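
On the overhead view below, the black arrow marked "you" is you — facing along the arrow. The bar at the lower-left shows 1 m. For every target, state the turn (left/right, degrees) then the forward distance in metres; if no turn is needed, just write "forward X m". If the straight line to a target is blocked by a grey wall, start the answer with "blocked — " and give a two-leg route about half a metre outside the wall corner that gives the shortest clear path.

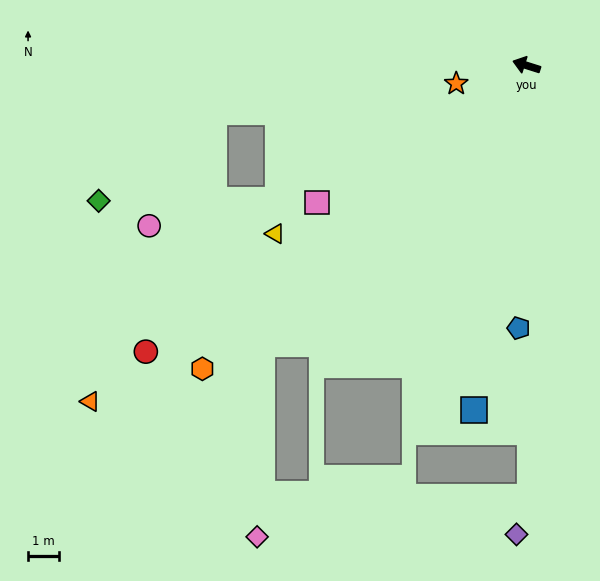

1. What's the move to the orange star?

turn left 32°, forward 2.3 m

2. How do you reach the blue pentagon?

turn left 106°, forward 8.4 m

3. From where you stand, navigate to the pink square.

turn left 51°, forward 8.0 m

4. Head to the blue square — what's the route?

turn left 99°, forward 11.2 m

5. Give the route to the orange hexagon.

turn left 61°, forward 14.2 m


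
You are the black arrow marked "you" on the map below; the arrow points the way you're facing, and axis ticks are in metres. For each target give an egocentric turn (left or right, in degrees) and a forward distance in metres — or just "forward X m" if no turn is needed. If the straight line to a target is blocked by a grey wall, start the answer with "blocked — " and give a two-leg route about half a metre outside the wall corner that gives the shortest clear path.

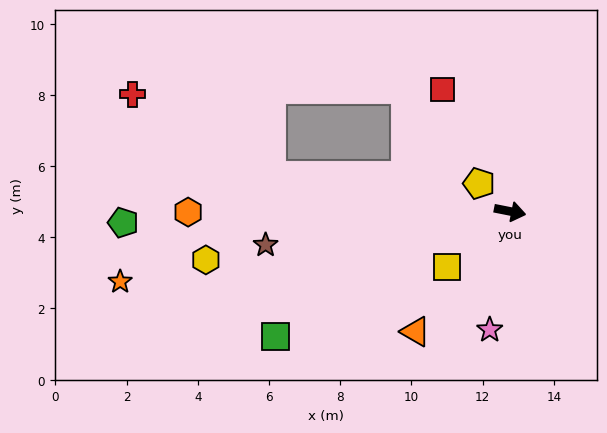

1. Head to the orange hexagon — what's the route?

turn right 169°, forward 9.0 m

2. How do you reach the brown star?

turn right 161°, forward 6.9 m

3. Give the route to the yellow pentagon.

turn left 149°, forward 1.2 m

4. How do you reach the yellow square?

turn right 127°, forward 2.4 m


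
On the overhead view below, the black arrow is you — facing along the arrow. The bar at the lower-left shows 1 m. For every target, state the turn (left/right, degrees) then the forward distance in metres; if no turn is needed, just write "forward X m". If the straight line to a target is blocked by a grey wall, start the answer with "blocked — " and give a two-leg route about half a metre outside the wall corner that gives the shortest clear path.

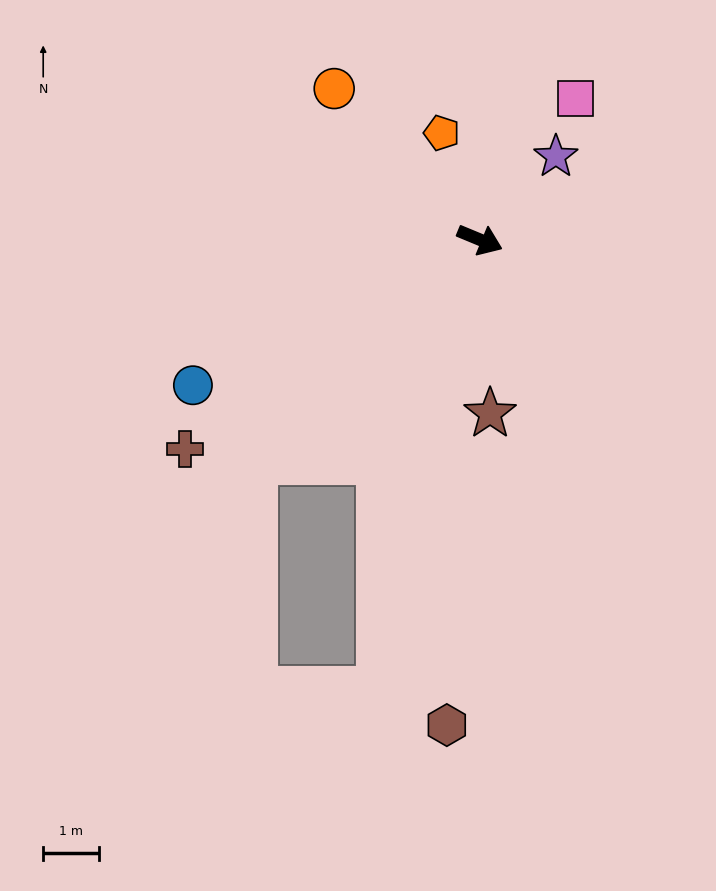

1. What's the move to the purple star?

turn left 70°, forward 2.0 m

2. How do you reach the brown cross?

turn right 122°, forward 6.5 m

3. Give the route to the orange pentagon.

turn left 132°, forward 2.0 m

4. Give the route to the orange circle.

turn left 156°, forward 3.8 m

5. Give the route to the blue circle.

turn right 131°, forward 5.8 m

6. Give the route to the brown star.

turn right 64°, forward 3.1 m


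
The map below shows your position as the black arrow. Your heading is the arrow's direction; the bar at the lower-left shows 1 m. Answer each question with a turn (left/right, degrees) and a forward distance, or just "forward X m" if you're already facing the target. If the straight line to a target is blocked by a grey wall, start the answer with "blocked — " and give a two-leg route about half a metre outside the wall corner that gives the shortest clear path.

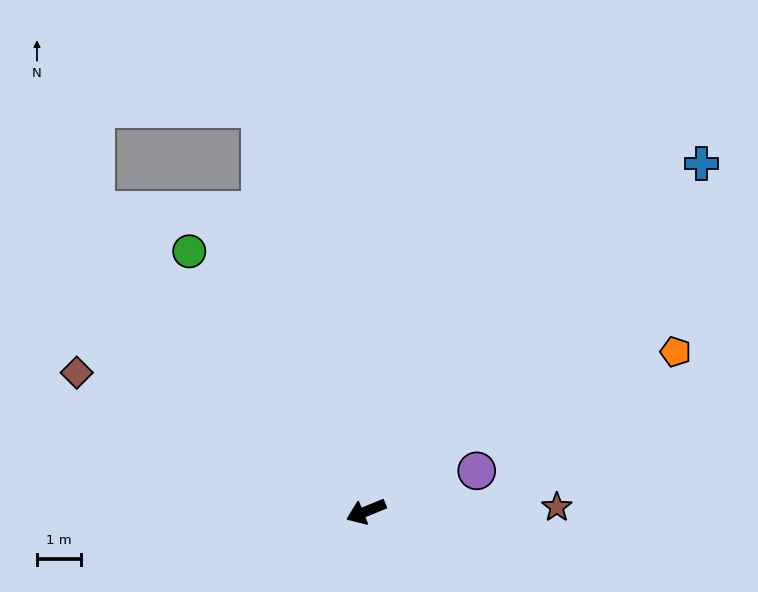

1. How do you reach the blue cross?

turn right 156°, forward 11.0 m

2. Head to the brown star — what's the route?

turn left 159°, forward 4.3 m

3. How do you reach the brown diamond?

turn right 48°, forward 7.3 m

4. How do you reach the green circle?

turn right 78°, forward 7.1 m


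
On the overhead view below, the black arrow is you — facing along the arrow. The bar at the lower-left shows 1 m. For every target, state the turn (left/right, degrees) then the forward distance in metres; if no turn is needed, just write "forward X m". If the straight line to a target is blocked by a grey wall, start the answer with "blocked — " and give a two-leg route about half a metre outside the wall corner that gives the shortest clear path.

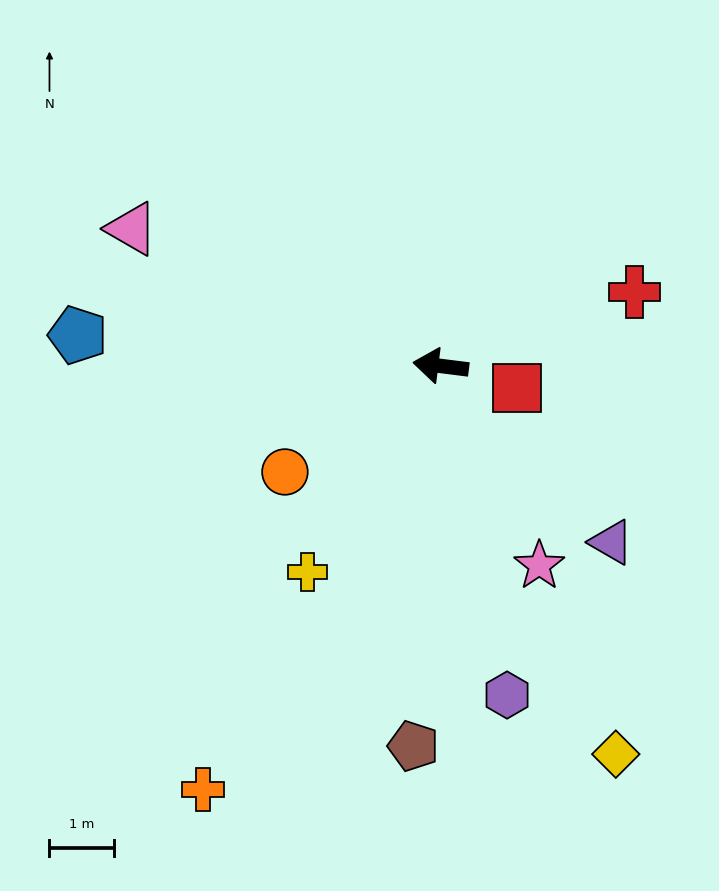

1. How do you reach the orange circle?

turn left 41°, forward 2.9 m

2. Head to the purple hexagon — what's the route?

turn left 109°, forward 5.2 m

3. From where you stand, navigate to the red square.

turn left 171°, forward 1.2 m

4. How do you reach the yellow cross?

turn left 64°, forward 3.8 m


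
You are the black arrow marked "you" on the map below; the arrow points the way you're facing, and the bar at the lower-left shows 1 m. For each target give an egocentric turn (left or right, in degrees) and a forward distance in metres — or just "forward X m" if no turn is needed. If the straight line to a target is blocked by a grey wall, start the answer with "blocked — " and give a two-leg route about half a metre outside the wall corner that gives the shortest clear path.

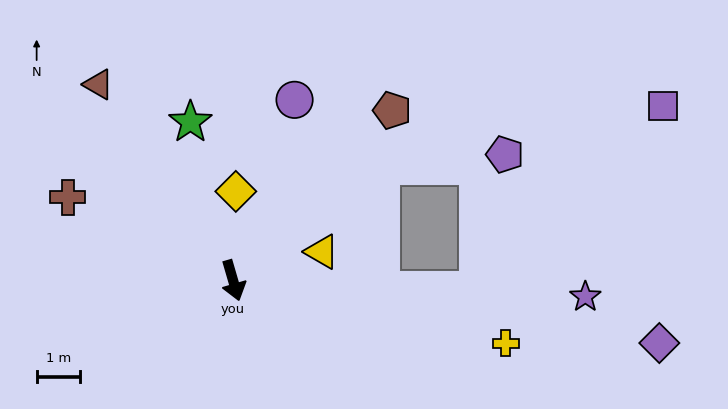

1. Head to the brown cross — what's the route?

turn right 133°, forward 4.2 m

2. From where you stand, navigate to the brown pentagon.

turn left 121°, forward 5.3 m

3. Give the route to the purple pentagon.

blocked — turn left 111°, forward 4.3 m, then turn right 32°, forward 2.8 m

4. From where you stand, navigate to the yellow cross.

turn left 61°, forward 6.4 m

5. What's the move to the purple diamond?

turn left 65°, forward 9.9 m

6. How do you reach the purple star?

turn left 71°, forward 8.1 m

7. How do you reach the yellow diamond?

turn left 162°, forward 2.0 m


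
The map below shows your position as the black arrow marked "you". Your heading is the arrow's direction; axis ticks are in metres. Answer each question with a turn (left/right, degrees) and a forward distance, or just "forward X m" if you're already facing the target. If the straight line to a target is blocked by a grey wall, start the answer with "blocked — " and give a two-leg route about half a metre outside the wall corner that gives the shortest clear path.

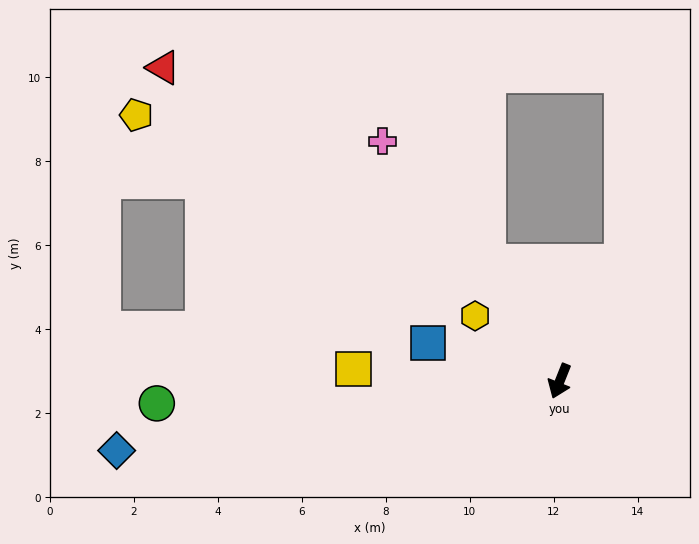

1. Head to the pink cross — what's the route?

turn right 122°, forward 7.1 m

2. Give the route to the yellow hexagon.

turn right 106°, forward 2.5 m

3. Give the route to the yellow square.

turn right 72°, forward 4.9 m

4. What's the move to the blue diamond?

turn right 59°, forward 10.7 m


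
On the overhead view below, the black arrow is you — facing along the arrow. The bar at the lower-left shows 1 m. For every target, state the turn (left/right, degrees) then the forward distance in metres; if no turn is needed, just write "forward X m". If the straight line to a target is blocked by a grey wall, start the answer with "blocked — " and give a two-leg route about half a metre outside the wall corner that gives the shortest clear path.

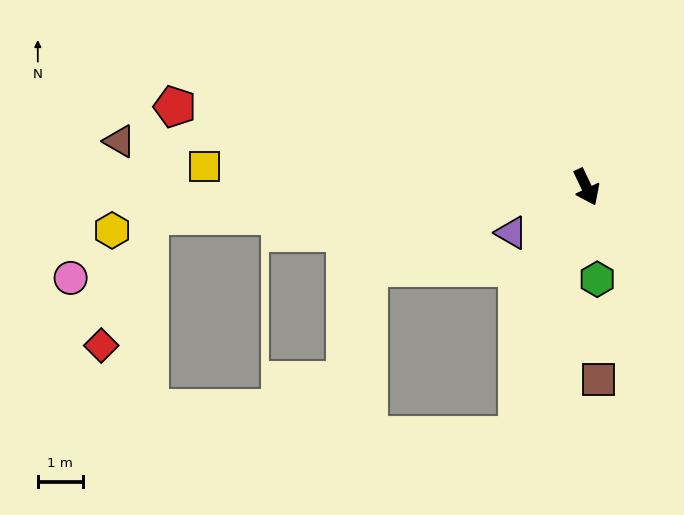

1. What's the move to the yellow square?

turn right 119°, forward 8.5 m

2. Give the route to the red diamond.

blocked — turn right 112°, forward 9.7 m, then turn left 66°, forward 3.1 m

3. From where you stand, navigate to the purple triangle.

turn right 84°, forward 1.9 m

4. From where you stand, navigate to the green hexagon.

turn right 19°, forward 2.1 m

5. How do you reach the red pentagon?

turn right 127°, forward 9.3 m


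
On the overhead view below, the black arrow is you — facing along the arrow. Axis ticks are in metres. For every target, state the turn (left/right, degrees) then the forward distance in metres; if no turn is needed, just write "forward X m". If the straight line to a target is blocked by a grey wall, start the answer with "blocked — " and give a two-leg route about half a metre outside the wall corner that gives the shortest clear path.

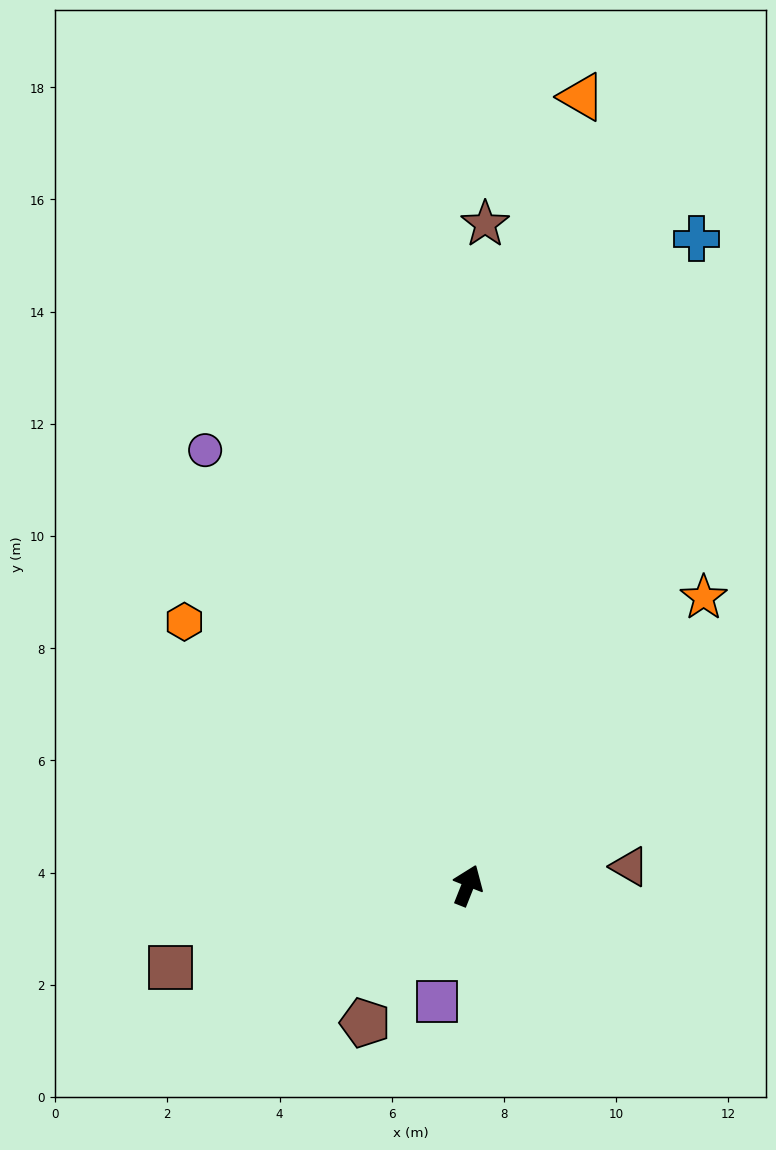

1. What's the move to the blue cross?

turn left 2°, forward 12.2 m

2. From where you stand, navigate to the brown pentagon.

turn left 165°, forward 3.1 m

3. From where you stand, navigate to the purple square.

turn right 173°, forward 2.1 m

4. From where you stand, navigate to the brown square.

turn left 127°, forward 5.5 m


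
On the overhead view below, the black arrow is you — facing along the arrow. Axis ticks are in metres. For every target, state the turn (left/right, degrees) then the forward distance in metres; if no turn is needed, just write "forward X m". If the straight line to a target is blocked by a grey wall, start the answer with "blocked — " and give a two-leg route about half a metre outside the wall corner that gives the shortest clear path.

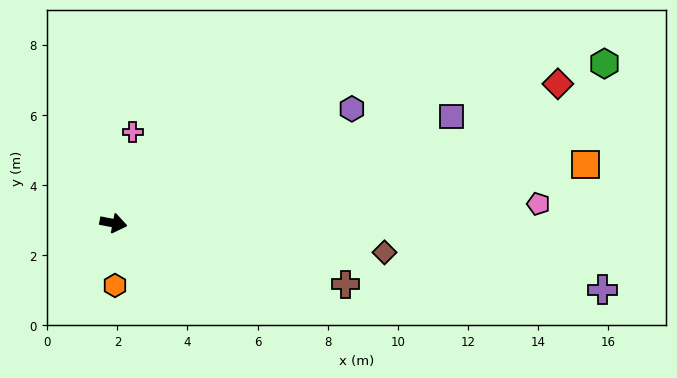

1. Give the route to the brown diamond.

turn left 5°, forward 7.8 m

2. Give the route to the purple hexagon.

turn left 36°, forward 7.6 m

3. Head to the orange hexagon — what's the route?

turn right 78°, forward 1.8 m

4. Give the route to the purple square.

turn left 28°, forward 10.1 m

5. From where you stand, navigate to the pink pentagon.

turn left 13°, forward 12.1 m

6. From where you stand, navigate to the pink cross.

turn left 89°, forward 2.7 m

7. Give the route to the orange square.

turn left 18°, forward 13.6 m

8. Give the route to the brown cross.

turn right 4°, forward 6.8 m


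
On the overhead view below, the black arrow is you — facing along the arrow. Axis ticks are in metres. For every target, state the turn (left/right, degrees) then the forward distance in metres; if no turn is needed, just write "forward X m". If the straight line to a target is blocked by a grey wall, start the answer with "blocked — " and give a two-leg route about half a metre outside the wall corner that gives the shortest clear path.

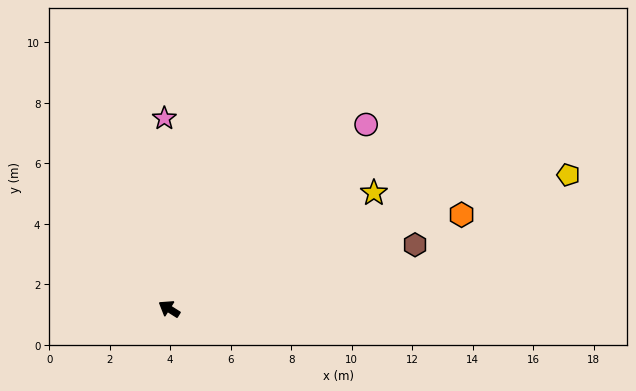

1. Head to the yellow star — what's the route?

turn right 118°, forward 7.8 m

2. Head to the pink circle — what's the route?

turn right 105°, forward 8.9 m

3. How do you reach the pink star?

turn right 56°, forward 6.3 m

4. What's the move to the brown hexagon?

turn right 133°, forward 8.4 m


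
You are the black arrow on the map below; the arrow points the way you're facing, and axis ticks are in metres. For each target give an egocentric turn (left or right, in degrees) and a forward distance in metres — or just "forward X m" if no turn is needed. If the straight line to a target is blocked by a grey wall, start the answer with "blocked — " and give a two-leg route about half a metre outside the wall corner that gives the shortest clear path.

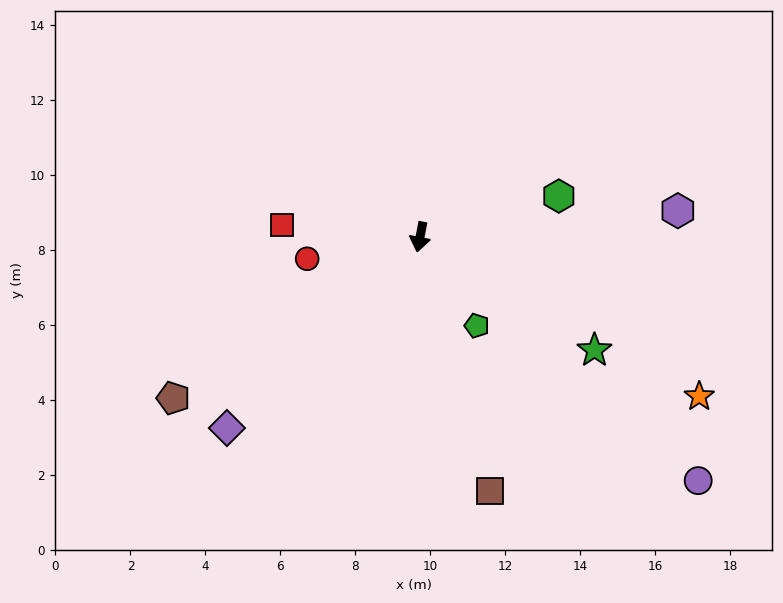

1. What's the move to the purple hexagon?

turn left 107°, forward 6.9 m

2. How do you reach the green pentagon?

turn left 44°, forward 2.8 m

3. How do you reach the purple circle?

turn left 60°, forward 9.9 m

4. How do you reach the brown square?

turn left 26°, forward 7.0 m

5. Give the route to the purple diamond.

turn right 34°, forward 7.2 m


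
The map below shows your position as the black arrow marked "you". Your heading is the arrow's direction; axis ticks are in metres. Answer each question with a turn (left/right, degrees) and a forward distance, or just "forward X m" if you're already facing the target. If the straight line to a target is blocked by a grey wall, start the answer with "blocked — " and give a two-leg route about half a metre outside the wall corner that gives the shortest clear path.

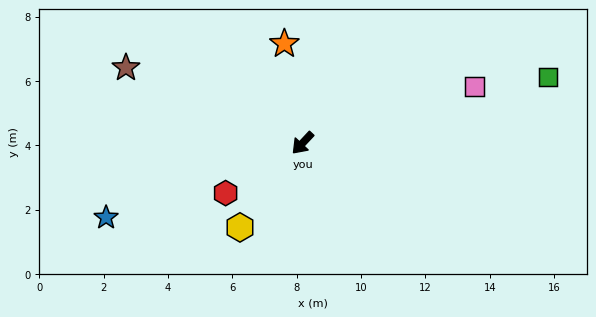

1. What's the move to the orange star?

turn right 126°, forward 3.1 m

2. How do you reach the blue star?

turn right 26°, forward 6.5 m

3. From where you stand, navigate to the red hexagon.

turn right 14°, forward 2.9 m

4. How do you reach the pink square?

turn left 151°, forward 5.6 m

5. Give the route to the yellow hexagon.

turn left 7°, forward 3.3 m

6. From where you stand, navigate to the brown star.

turn right 70°, forward 6.0 m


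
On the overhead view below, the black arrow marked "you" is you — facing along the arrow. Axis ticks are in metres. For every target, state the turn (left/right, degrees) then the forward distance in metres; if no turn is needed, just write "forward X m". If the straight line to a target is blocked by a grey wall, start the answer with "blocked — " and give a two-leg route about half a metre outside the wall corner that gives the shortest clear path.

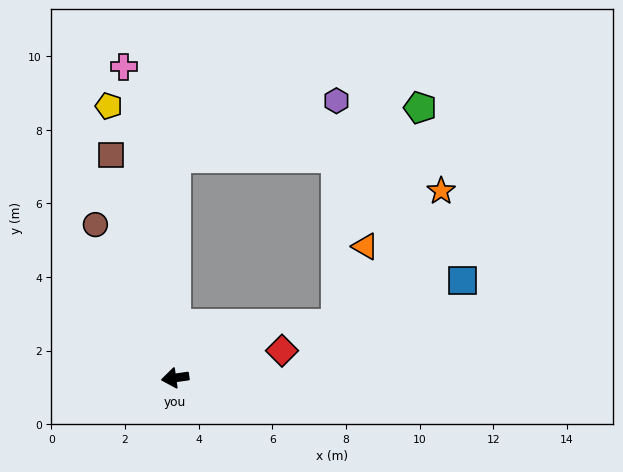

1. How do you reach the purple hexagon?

blocked — turn right 98°, forward 6.0 m, then turn right 71°, forward 4.6 m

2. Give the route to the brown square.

turn right 82°, forward 6.3 m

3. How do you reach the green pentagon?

blocked — turn right 98°, forward 6.0 m, then turn right 79°, forward 6.8 m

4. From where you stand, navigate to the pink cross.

turn right 89°, forward 8.6 m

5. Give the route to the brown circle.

turn right 71°, forward 4.7 m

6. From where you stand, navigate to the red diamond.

turn right 174°, forward 3.0 m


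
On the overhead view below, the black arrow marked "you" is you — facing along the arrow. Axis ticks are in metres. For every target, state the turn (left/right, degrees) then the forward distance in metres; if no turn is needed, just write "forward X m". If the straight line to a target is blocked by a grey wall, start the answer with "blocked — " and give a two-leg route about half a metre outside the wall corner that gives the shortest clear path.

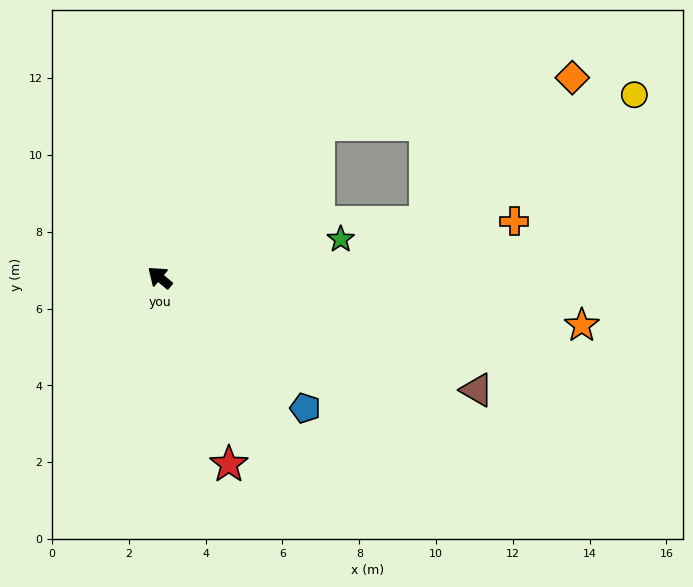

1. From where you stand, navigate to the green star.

turn right 128°, forward 4.8 m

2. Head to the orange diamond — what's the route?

blocked — turn right 96°, forward 5.7 m, then turn right 33°, forward 6.7 m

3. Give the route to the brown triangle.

turn right 159°, forward 8.8 m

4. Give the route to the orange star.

turn right 146°, forward 11.1 m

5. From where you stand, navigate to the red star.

turn left 150°, forward 5.2 m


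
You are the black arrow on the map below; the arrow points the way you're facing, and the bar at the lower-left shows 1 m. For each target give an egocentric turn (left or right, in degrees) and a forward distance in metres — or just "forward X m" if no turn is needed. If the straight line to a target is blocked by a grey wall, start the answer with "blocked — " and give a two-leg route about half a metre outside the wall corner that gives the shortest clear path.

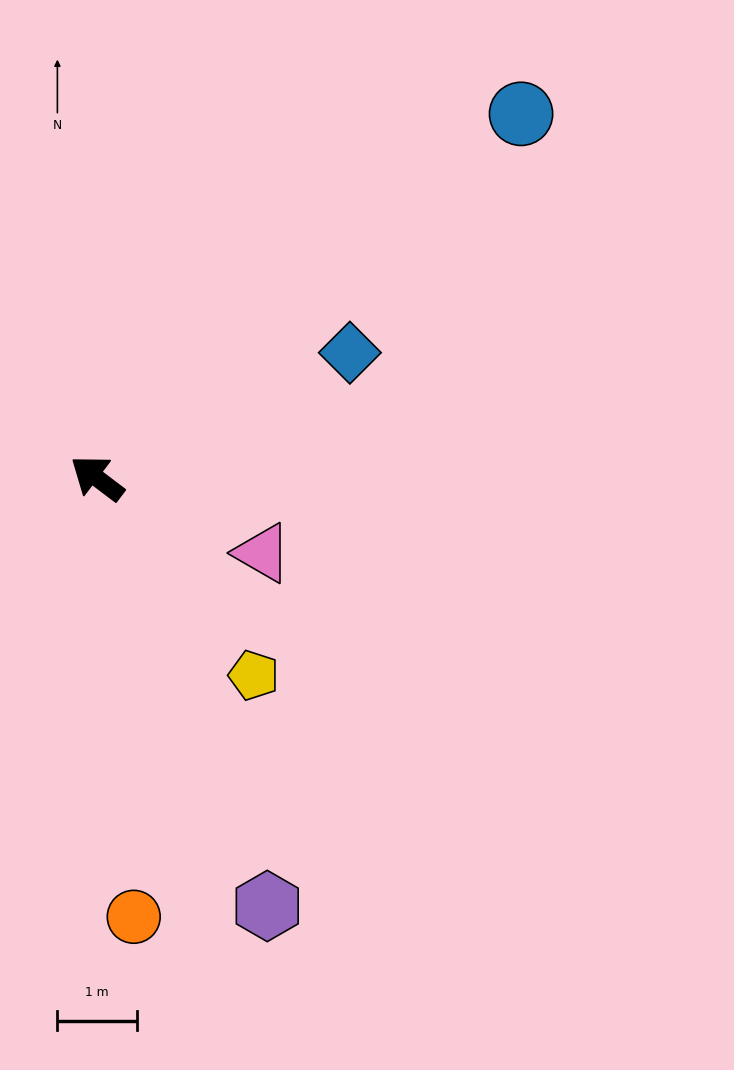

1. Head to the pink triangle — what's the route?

turn right 167°, forward 2.3 m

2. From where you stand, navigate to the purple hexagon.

turn left 149°, forward 5.8 m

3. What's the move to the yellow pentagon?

turn left 166°, forward 3.2 m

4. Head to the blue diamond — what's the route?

turn right 117°, forward 3.6 m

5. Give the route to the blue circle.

turn right 102°, forward 7.0 m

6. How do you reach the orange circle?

turn left 132°, forward 5.6 m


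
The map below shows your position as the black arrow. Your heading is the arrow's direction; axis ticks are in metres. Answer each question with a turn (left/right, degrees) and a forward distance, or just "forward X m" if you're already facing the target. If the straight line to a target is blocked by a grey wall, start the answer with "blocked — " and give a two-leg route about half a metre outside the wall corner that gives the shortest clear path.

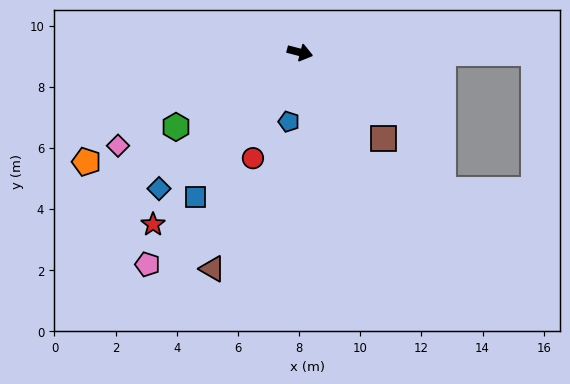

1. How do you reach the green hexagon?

turn right 134°, forward 4.7 m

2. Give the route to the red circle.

turn right 99°, forward 3.8 m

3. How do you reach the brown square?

turn right 31°, forward 3.9 m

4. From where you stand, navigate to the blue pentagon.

turn right 85°, forward 2.3 m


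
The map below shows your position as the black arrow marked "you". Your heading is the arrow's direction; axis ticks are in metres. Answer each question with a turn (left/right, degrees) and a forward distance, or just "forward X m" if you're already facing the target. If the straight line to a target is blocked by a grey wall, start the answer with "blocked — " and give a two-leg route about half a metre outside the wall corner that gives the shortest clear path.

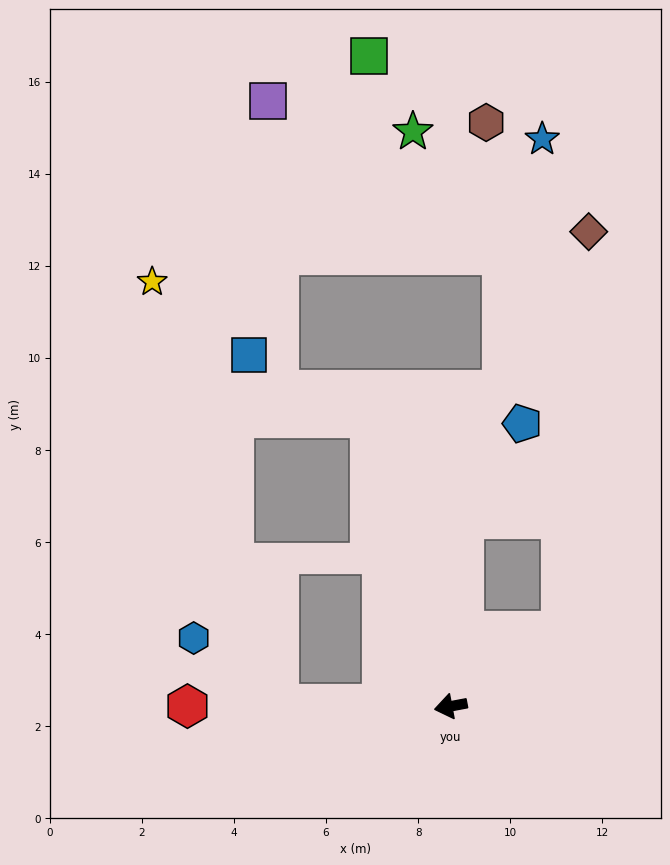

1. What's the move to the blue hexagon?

blocked — turn right 12°, forward 3.7 m, then turn right 36°, forward 2.3 m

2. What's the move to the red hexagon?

turn right 11°, forward 5.7 m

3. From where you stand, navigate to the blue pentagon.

blocked — turn right 105°, forward 4.1 m, then turn right 27°, forward 2.4 m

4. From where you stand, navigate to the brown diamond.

blocked — turn right 156°, forward 2.9 m, then turn left 51°, forward 8.7 m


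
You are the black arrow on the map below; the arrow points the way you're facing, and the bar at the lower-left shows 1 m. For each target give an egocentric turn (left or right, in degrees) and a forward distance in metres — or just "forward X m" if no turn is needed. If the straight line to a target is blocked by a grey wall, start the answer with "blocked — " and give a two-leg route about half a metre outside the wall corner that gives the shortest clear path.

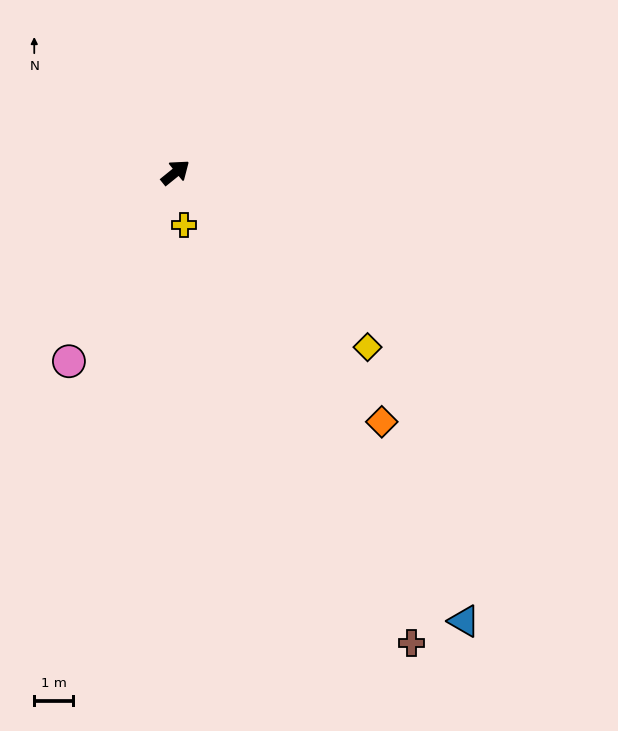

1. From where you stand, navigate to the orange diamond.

turn right 89°, forward 8.3 m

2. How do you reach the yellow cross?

turn right 119°, forward 1.4 m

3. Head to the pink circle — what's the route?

turn right 158°, forward 5.5 m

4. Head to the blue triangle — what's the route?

turn right 96°, forward 13.6 m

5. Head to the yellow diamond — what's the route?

turn right 81°, forward 6.6 m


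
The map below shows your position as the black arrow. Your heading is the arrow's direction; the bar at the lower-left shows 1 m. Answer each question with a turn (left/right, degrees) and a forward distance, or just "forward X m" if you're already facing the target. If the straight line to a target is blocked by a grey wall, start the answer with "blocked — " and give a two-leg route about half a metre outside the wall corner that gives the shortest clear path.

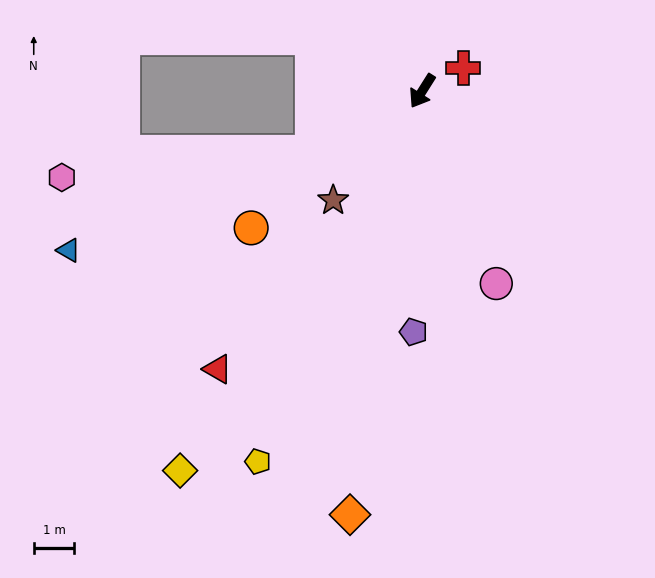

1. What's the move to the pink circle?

turn left 53°, forward 5.1 m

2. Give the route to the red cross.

turn left 152°, forward 1.2 m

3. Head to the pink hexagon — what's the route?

blocked — turn right 29°, forward 3.1 m, then turn right 23°, forward 6.2 m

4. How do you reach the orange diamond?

turn left 23°, forward 10.6 m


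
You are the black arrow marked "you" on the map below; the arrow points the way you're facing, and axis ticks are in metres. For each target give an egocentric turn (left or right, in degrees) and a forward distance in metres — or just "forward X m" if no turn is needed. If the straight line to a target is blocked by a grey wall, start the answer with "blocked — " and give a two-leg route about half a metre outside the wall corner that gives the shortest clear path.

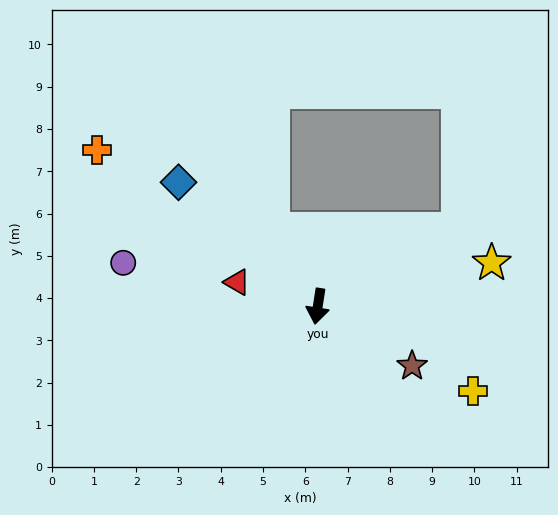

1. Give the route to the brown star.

turn left 67°, forward 2.6 m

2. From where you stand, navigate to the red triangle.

turn right 98°, forward 2.0 m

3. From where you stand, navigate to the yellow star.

turn left 113°, forward 4.2 m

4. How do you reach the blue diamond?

turn right 123°, forward 4.4 m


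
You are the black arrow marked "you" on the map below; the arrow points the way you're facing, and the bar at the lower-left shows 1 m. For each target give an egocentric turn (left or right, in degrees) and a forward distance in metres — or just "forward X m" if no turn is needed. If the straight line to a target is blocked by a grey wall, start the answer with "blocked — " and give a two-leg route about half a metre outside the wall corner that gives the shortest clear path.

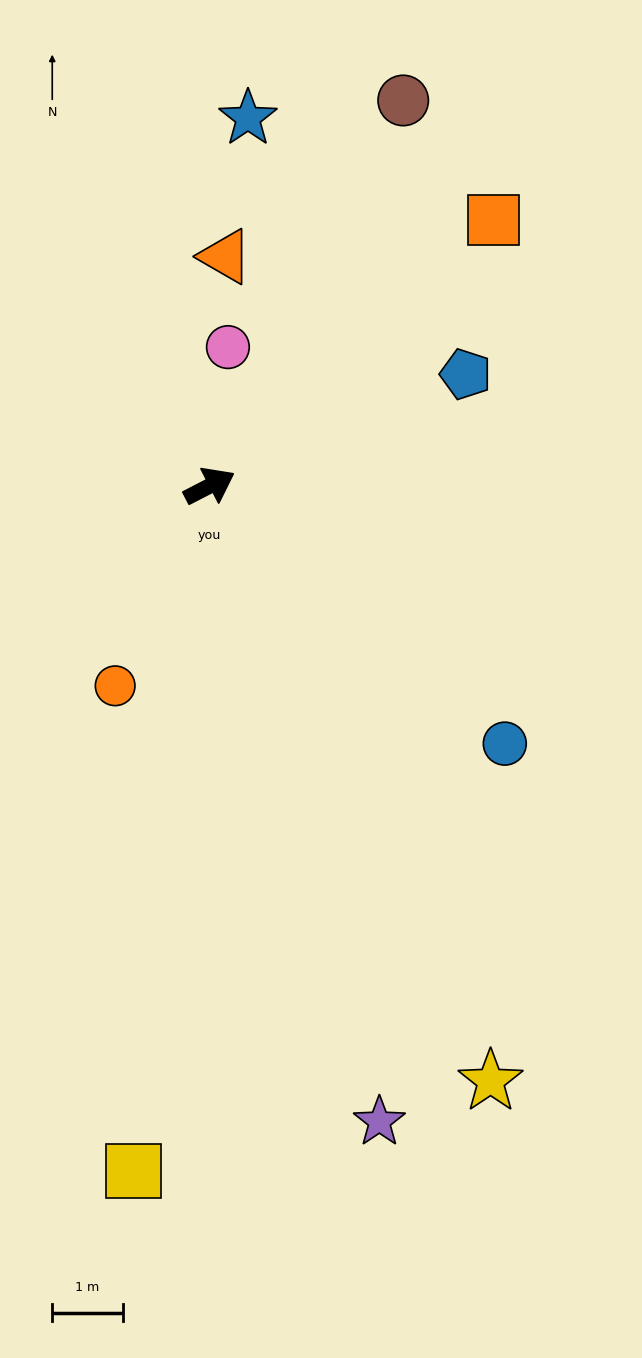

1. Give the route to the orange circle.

turn right 143°, forward 3.1 m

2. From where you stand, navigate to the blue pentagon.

turn right 4°, forward 4.0 m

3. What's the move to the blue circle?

turn right 68°, forward 5.6 m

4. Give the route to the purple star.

turn right 102°, forward 9.4 m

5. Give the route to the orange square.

turn left 16°, forward 5.5 m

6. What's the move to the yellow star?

turn right 92°, forward 9.4 m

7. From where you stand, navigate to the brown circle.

turn left 36°, forward 6.1 m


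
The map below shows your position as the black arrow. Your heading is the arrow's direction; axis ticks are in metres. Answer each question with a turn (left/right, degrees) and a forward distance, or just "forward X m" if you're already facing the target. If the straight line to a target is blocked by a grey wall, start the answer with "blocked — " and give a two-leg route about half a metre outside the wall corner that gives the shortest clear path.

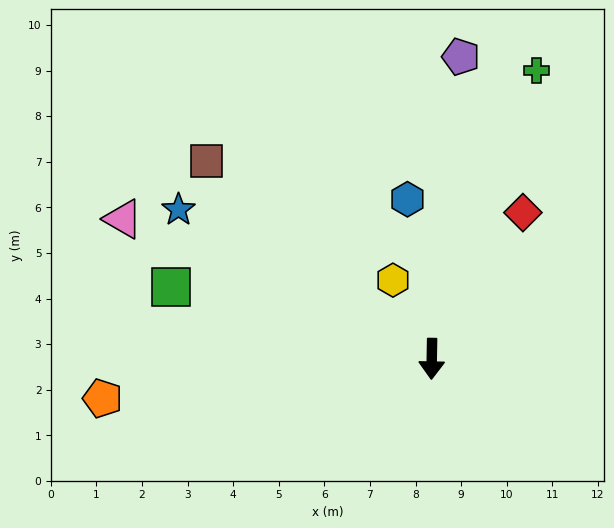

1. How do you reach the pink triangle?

turn right 113°, forward 7.4 m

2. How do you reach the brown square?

turn right 130°, forward 6.6 m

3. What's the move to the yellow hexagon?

turn right 153°, forward 1.9 m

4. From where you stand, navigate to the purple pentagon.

turn left 176°, forward 6.7 m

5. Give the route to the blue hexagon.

turn right 170°, forward 3.5 m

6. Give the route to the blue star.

turn right 119°, forward 6.4 m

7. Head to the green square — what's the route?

turn right 104°, forward 5.9 m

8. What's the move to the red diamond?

turn left 149°, forward 3.8 m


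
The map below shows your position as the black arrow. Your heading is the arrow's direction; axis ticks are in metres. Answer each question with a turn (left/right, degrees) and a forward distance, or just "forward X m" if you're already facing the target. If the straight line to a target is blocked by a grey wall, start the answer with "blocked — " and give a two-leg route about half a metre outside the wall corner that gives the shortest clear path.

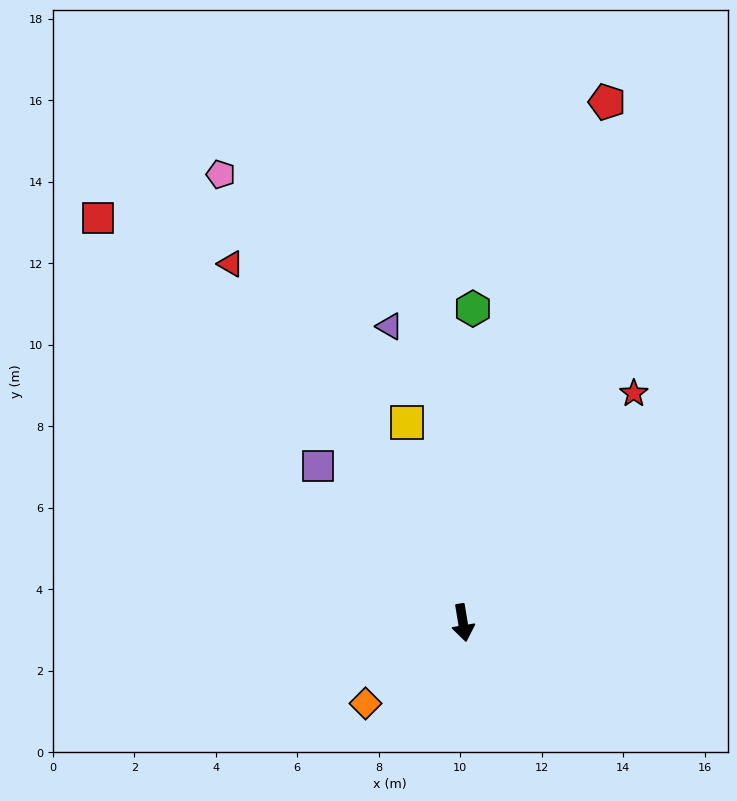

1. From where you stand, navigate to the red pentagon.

turn left 155°, forward 13.3 m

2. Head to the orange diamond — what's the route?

turn right 60°, forward 3.1 m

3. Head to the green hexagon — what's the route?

turn left 169°, forward 7.7 m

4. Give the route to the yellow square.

turn right 174°, forward 5.1 m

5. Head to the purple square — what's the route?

turn right 147°, forward 5.2 m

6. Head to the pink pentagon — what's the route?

turn right 161°, forward 12.5 m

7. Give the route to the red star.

turn left 134°, forward 7.0 m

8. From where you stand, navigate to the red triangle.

turn right 157°, forward 10.5 m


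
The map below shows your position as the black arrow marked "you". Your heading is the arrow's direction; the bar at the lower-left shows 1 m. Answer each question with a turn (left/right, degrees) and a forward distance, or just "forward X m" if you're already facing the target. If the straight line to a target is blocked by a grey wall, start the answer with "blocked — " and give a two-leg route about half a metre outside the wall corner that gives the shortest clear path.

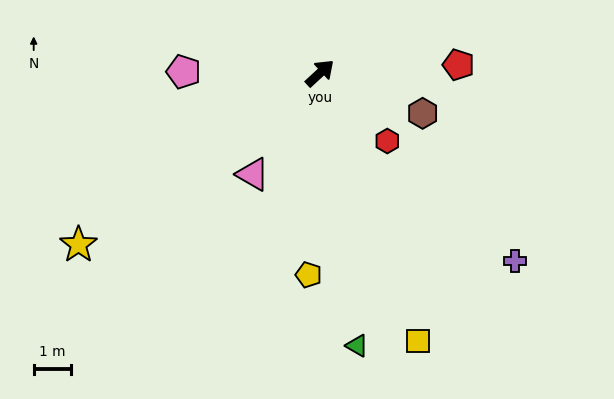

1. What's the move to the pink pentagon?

turn left 137°, forward 3.6 m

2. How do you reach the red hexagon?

turn right 88°, forward 2.5 m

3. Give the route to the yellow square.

turn right 113°, forward 7.6 m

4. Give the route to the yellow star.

turn left 173°, forward 7.8 m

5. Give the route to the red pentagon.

turn right 39°, forward 3.7 m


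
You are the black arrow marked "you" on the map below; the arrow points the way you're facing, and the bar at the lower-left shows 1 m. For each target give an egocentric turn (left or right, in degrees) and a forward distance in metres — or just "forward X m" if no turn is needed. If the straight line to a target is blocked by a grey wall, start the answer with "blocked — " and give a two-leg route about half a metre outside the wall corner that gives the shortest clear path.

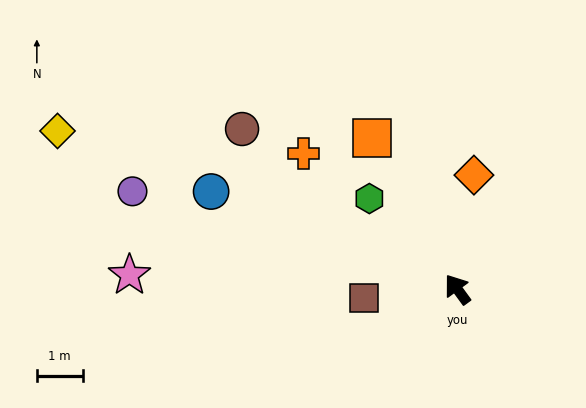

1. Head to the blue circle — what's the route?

turn left 32°, forward 5.8 m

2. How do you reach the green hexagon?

turn left 8°, forward 2.8 m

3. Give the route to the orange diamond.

turn right 44°, forward 2.5 m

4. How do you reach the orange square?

turn right 7°, forward 3.8 m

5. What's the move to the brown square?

turn left 59°, forward 2.1 m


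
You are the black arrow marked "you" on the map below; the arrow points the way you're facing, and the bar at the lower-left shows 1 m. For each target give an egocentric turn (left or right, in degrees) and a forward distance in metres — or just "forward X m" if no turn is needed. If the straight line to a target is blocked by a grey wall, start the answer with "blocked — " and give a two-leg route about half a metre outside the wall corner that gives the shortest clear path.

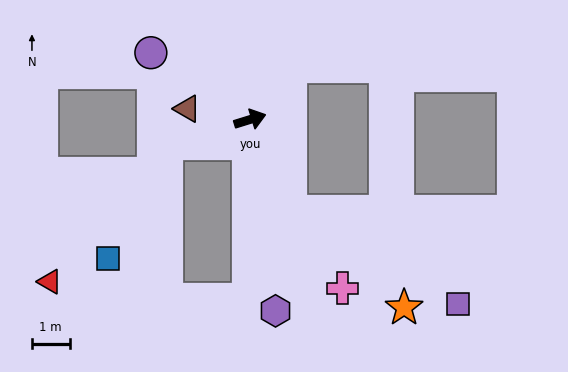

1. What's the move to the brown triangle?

turn left 153°, forward 1.7 m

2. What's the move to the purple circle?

turn left 129°, forward 3.2 m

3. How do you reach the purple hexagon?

turn right 100°, forward 5.1 m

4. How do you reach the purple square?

blocked — turn right 83°, forward 2.7 m, then turn left 37°, forward 5.1 m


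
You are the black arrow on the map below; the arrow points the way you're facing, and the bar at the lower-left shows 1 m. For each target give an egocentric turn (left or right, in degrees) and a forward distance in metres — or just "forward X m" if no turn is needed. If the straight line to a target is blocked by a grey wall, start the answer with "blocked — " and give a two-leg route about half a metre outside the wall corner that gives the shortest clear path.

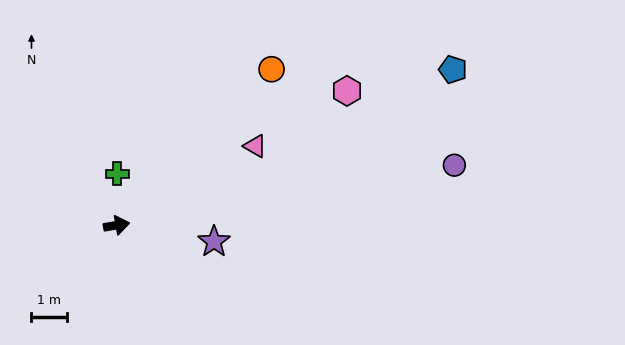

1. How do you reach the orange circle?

turn left 35°, forward 6.1 m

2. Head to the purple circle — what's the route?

forward 9.6 m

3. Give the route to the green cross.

turn left 80°, forward 1.4 m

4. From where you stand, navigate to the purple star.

turn right 19°, forward 2.8 m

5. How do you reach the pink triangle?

turn left 20°, forward 4.5 m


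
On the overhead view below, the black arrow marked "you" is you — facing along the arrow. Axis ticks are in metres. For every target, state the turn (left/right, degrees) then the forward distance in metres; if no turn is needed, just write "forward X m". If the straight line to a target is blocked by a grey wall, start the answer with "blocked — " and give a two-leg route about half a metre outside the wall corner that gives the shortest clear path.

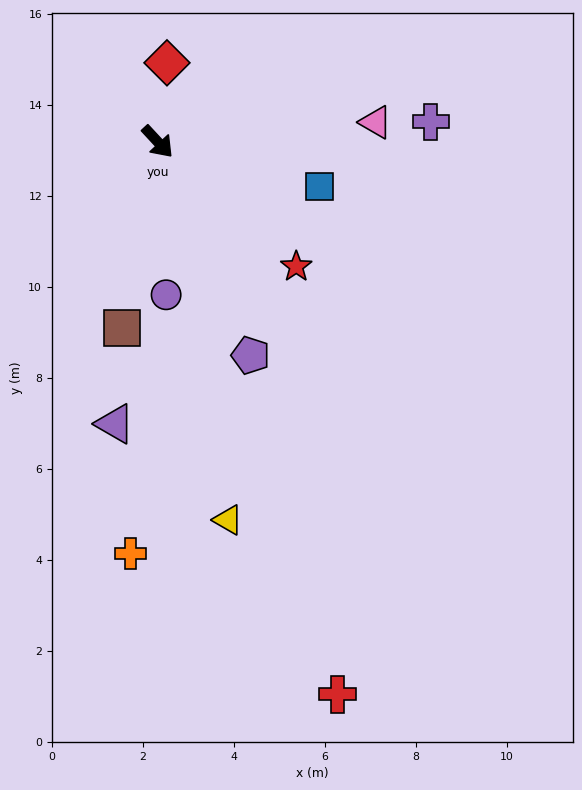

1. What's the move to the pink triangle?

turn left 52°, forward 4.8 m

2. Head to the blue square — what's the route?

turn left 32°, forward 3.7 m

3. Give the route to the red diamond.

turn left 130°, forward 1.7 m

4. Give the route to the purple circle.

turn right 40°, forward 3.4 m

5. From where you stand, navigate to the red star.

turn left 5°, forward 4.1 m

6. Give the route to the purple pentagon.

turn right 19°, forward 5.1 m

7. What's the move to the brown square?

turn right 54°, forward 4.2 m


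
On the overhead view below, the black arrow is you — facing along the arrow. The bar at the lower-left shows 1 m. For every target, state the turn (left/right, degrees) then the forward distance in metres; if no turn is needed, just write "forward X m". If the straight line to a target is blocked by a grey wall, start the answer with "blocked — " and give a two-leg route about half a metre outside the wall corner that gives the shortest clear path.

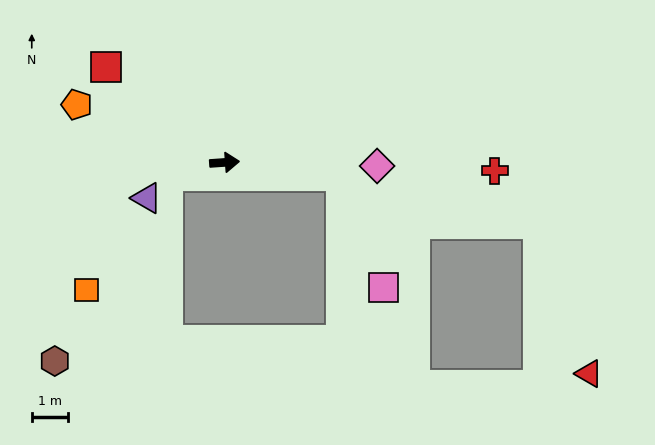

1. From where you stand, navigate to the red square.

turn left 137°, forward 4.2 m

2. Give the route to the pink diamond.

turn right 5°, forward 4.2 m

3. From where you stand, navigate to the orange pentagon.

turn left 155°, forward 4.4 m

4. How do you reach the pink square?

blocked — turn right 11°, forward 3.2 m, then turn right 62°, forward 3.3 m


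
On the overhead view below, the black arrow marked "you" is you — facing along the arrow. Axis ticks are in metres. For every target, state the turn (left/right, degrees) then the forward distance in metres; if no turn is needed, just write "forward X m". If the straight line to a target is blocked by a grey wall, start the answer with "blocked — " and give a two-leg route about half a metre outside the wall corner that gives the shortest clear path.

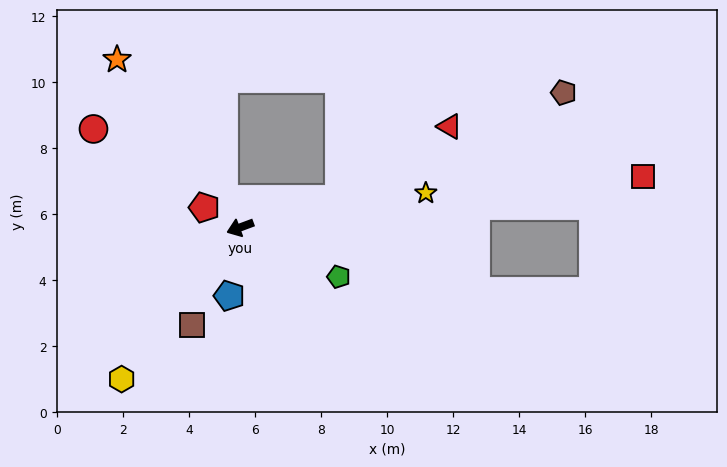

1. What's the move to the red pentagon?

turn right 49°, forward 1.2 m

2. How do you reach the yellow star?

turn left 170°, forward 5.7 m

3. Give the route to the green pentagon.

turn left 133°, forward 3.3 m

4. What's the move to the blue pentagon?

turn left 61°, forward 2.1 m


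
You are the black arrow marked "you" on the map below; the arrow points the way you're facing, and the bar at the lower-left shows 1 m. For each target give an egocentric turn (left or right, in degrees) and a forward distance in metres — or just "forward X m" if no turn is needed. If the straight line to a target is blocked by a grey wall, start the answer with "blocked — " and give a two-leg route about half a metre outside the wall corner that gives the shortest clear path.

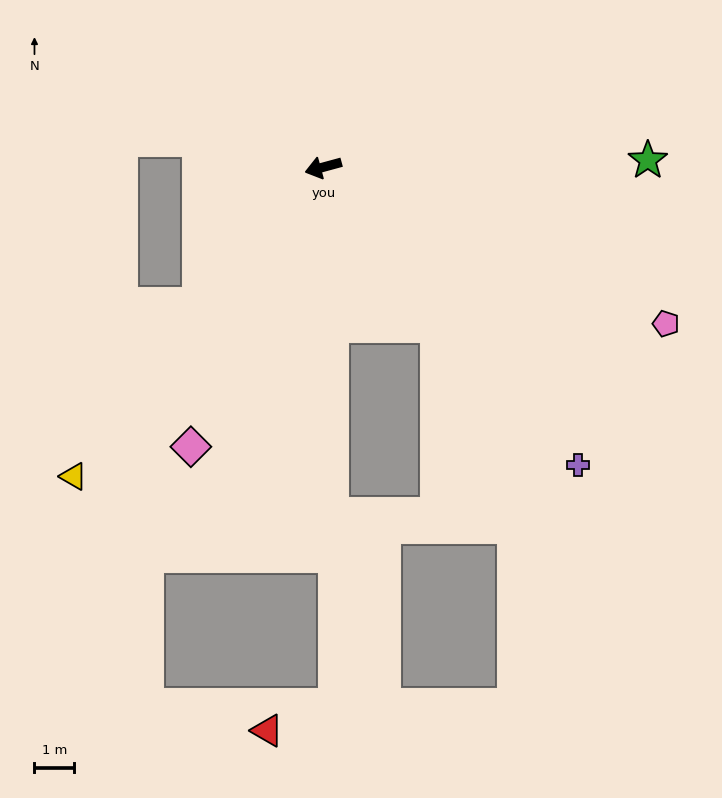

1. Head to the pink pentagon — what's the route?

turn left 140°, forward 9.4 m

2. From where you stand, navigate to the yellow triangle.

turn left 36°, forward 10.0 m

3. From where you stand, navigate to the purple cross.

turn left 115°, forward 9.8 m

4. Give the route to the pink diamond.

turn left 49°, forward 7.7 m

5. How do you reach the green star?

turn left 166°, forward 8.1 m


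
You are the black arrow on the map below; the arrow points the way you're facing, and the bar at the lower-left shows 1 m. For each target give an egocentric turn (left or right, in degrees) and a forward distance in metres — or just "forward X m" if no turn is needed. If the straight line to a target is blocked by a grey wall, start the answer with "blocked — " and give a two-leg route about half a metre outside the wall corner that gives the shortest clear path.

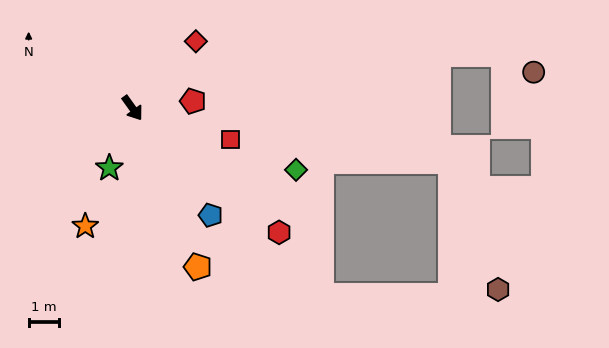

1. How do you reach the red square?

turn left 37°, forward 3.4 m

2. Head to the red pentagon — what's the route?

turn left 61°, forward 2.0 m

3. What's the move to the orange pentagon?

turn right 13°, forward 5.7 m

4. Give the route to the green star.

turn right 57°, forward 2.1 m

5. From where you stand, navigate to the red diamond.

turn left 101°, forward 3.1 m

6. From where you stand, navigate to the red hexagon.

turn left 14°, forward 6.4 m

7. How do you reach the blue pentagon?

forward 4.4 m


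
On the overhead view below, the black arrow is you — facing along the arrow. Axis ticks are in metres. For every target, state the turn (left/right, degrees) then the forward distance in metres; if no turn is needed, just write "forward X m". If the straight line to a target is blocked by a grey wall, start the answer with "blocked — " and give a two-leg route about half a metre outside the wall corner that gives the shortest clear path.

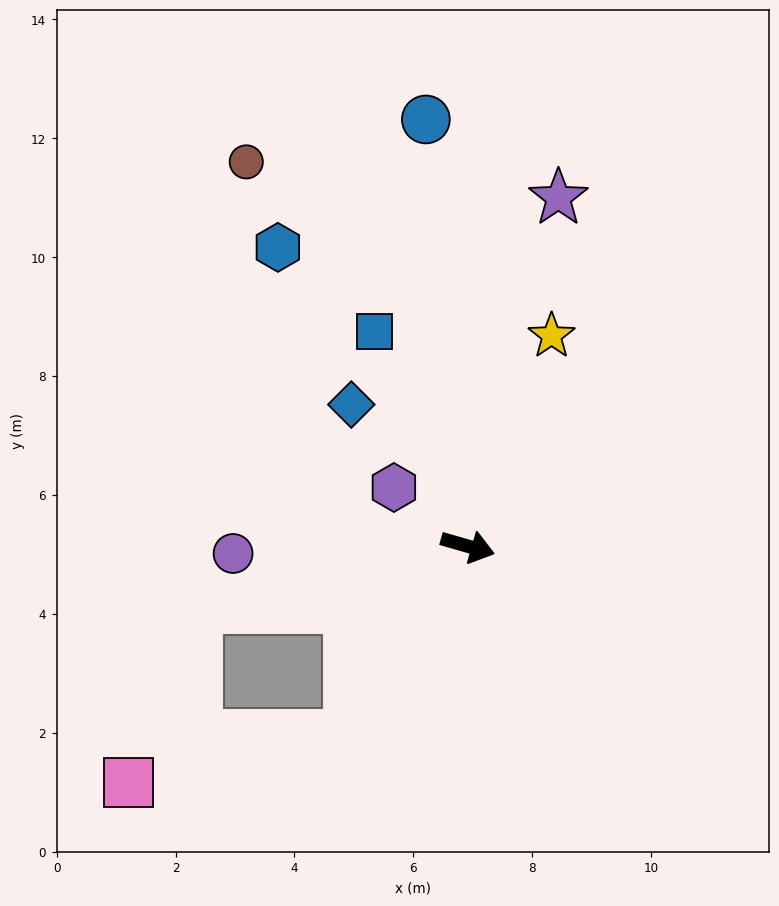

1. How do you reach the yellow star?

turn left 84°, forward 3.8 m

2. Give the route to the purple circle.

turn right 162°, forward 4.0 m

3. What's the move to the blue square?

turn left 130°, forward 3.9 m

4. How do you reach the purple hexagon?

turn left 158°, forward 1.6 m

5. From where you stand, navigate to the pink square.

blocked — turn right 106°, forward 3.8 m, then turn right 46°, forward 3.8 m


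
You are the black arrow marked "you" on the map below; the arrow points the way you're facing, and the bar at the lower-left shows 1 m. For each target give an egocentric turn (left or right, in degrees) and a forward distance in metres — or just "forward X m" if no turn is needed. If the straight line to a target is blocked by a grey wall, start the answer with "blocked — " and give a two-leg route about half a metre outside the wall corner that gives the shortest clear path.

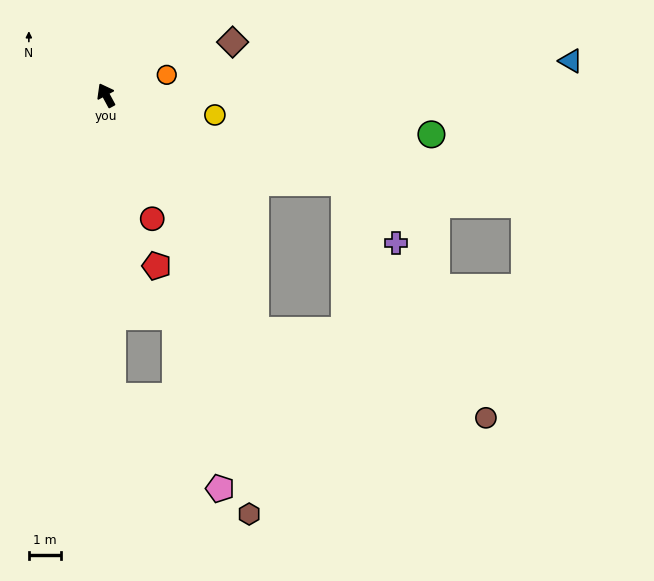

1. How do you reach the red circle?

turn left 172°, forward 4.1 m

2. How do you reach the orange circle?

turn right 100°, forward 2.0 m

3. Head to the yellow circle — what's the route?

turn right 129°, forward 3.5 m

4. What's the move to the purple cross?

blocked — turn right 139°, forward 8.0 m, then turn right 29°, forward 2.5 m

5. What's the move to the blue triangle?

turn right 114°, forward 14.6 m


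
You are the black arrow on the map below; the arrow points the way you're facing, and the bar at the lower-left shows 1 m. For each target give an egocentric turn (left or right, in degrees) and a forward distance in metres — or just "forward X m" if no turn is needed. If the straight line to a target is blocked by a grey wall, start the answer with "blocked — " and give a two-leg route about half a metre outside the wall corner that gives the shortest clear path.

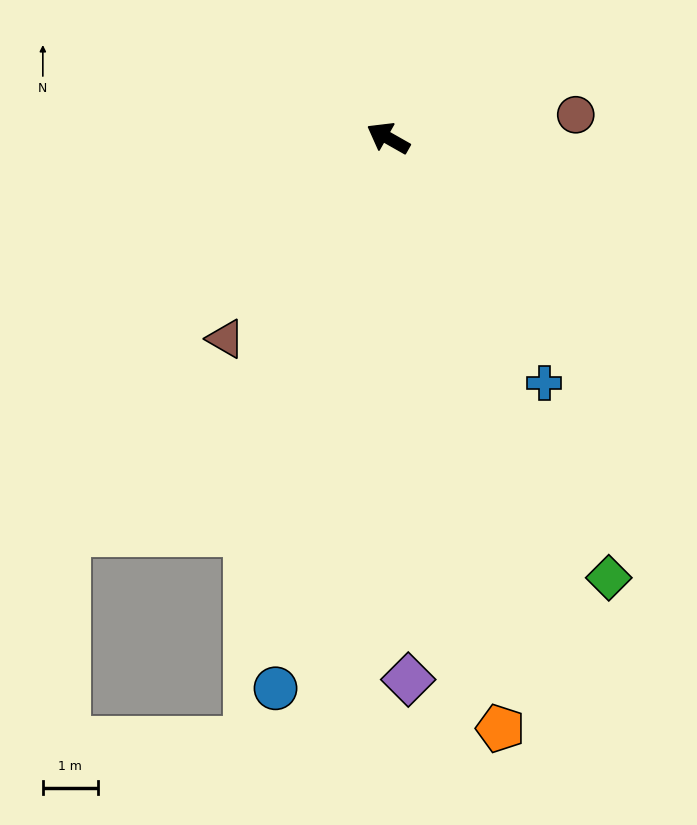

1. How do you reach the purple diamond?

turn left 122°, forward 9.9 m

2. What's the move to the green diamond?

turn left 146°, forward 9.0 m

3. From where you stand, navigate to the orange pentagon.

turn left 130°, forward 10.9 m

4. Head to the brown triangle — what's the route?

turn left 81°, forward 4.7 m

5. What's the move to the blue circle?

turn left 108°, forward 10.2 m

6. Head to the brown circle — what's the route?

turn right 143°, forward 3.4 m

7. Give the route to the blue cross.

turn left 152°, forward 5.3 m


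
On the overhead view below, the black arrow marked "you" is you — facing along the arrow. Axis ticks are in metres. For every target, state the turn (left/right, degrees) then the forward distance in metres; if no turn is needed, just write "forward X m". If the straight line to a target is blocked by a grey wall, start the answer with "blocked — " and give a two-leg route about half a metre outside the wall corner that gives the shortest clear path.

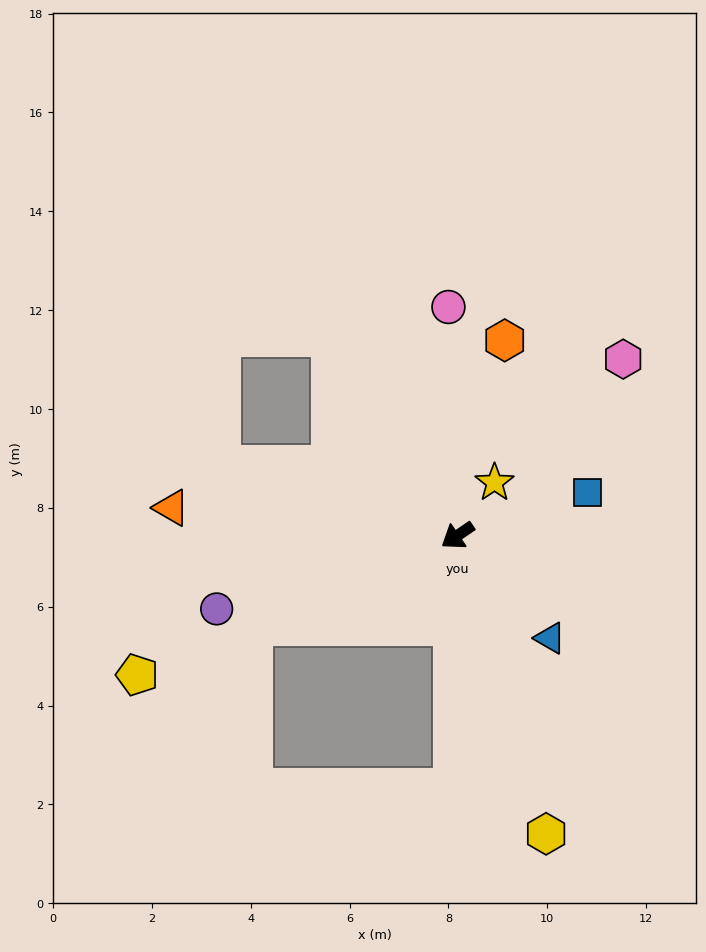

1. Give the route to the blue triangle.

turn left 98°, forward 2.8 m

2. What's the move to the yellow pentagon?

turn right 11°, forward 7.1 m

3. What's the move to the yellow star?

turn right 159°, forward 1.3 m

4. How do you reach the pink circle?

turn right 122°, forward 4.6 m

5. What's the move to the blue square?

turn left 164°, forward 2.8 m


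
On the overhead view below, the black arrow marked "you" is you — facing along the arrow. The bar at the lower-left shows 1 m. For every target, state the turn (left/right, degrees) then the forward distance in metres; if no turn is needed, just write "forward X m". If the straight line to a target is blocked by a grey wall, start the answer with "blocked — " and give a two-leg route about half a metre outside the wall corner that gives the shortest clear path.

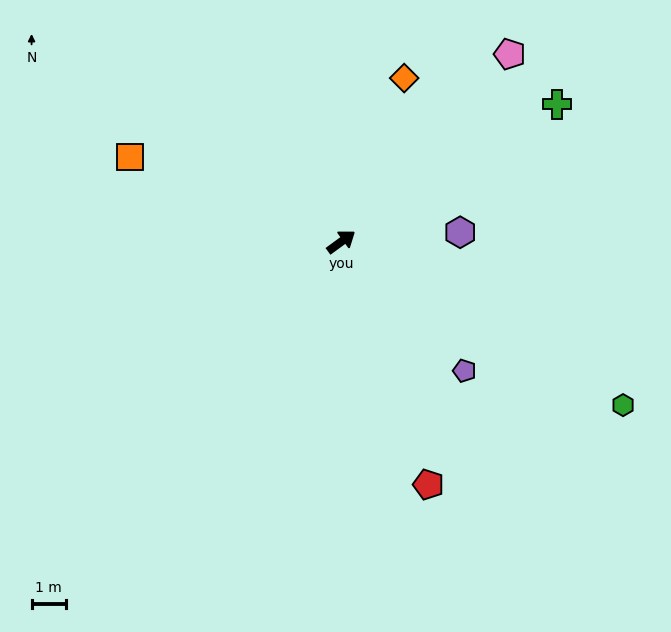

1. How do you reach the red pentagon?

turn right 106°, forward 7.6 m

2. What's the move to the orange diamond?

turn left 33°, forward 5.1 m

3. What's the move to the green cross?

turn right 4°, forward 7.5 m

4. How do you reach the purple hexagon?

turn right 32°, forward 3.5 m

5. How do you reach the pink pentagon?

turn left 12°, forward 7.4 m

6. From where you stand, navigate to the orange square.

turn left 122°, forward 6.7 m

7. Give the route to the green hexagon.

turn right 66°, forward 9.5 m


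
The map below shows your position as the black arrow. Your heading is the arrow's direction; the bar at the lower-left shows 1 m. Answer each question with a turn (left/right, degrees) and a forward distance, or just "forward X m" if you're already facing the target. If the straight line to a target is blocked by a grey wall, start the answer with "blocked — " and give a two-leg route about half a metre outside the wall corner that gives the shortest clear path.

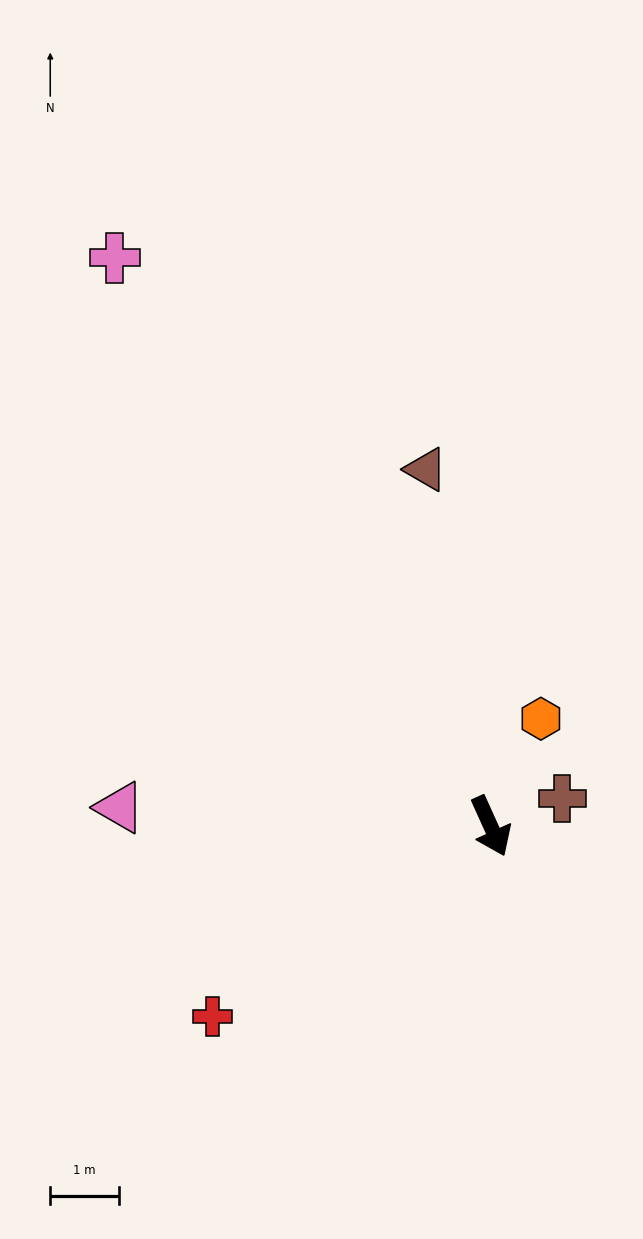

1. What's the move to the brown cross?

turn left 87°, forward 1.1 m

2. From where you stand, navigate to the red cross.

turn right 80°, forward 4.9 m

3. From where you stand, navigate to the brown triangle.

turn left 166°, forward 5.3 m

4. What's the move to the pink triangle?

turn right 117°, forward 5.4 m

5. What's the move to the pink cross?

turn right 171°, forward 10.0 m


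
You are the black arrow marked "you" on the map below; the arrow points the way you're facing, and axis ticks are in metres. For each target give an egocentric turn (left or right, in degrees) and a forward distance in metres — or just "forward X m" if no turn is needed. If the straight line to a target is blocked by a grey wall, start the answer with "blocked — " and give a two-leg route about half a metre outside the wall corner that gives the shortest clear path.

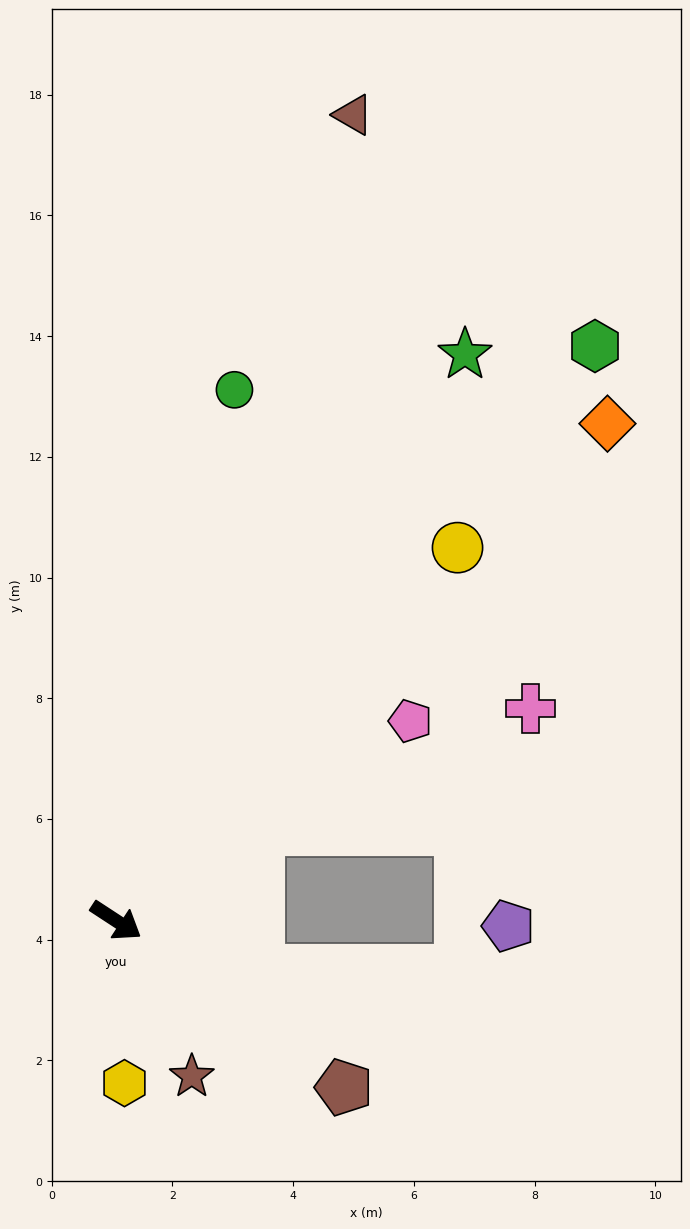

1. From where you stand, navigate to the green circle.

turn left 111°, forward 9.0 m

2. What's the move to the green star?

turn left 92°, forward 11.0 m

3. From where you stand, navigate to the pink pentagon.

turn left 67°, forward 5.9 m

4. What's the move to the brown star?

turn right 31°, forward 2.9 m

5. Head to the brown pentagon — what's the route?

turn right 3°, forward 4.7 m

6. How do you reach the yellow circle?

turn left 81°, forward 8.4 m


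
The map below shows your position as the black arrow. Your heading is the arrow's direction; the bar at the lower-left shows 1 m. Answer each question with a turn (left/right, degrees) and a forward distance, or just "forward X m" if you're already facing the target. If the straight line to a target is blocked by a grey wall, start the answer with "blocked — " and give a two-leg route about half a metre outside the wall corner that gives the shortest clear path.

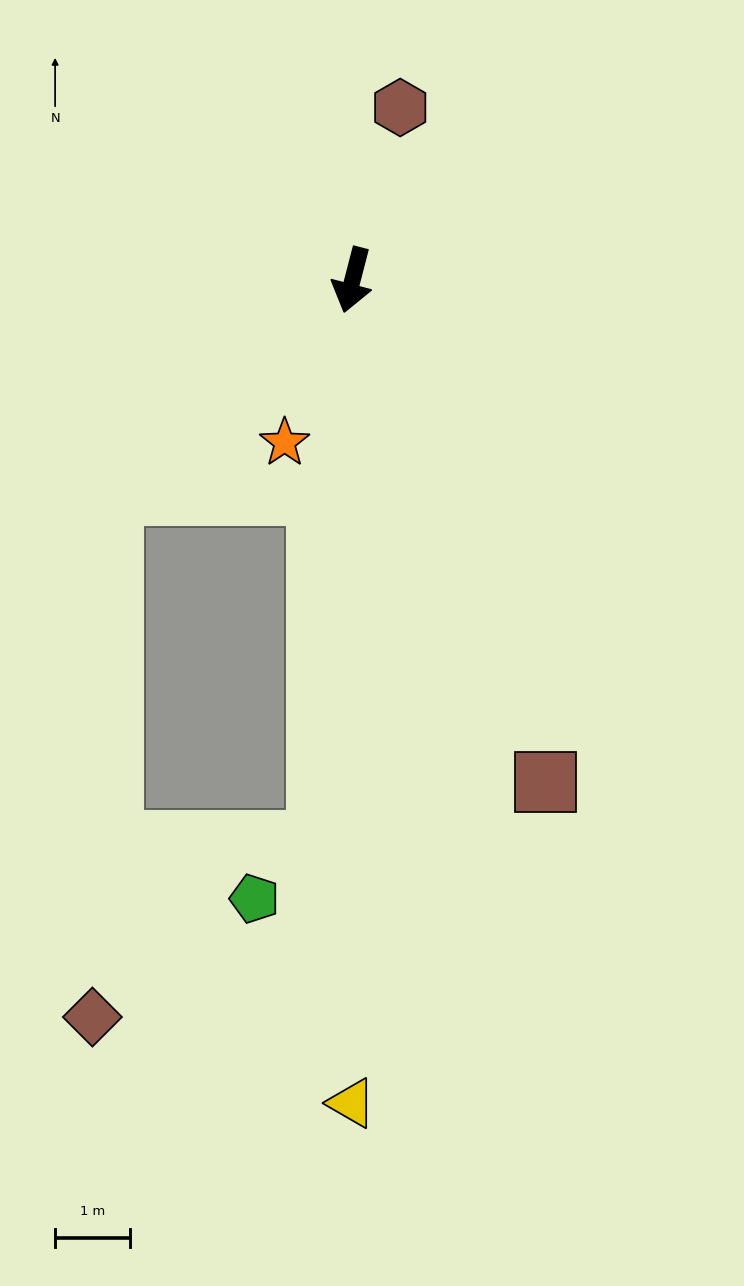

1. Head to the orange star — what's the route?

turn right 8°, forward 2.4 m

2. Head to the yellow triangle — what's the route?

turn left 14°, forward 11.0 m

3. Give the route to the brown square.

turn left 36°, forward 7.2 m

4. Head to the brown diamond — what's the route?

blocked — turn right 34°, forward 4.3 m, then turn left 46°, forward 7.0 m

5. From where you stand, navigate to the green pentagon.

blocked — turn left 11°, forward 7.6 m, then turn right 46°, forward 1.1 m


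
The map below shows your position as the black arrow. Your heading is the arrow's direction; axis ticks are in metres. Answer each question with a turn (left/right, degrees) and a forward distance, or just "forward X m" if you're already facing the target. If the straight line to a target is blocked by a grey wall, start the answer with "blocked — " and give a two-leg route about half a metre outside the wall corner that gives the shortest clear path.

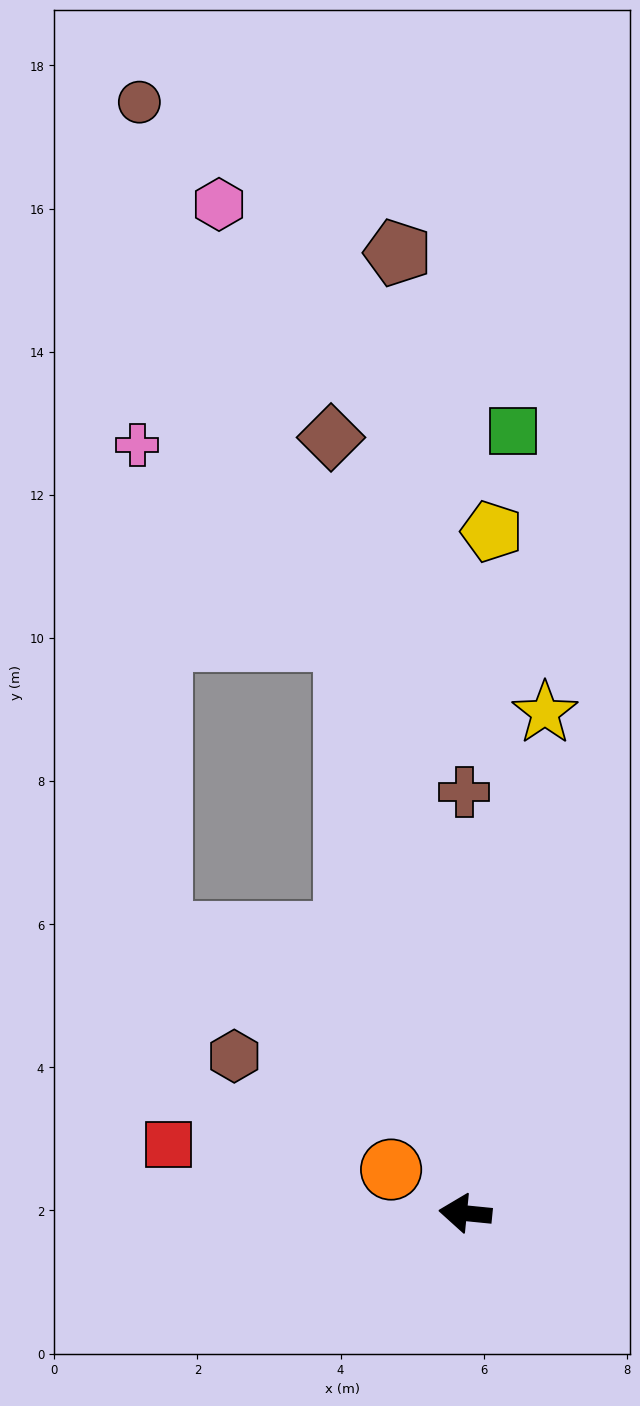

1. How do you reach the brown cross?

turn right 84°, forward 5.9 m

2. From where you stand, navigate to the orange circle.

turn right 25°, forward 1.2 m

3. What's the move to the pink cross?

blocked — turn right 72°, forward 8.2 m, then turn left 34°, forward 4.0 m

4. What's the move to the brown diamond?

turn right 74°, forward 11.0 m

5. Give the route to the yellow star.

turn right 93°, forward 7.1 m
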